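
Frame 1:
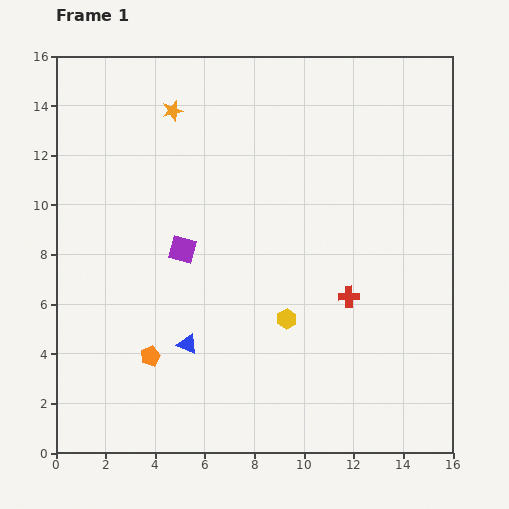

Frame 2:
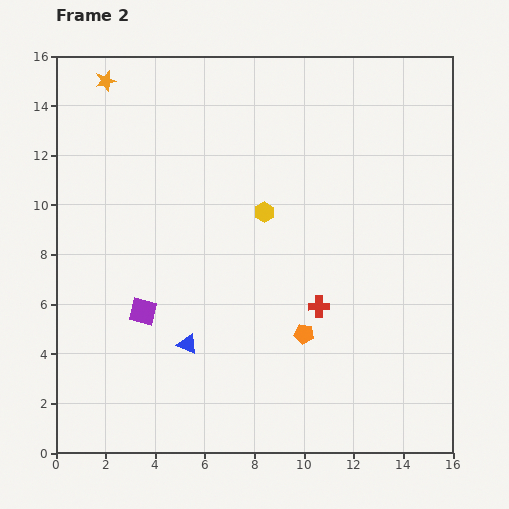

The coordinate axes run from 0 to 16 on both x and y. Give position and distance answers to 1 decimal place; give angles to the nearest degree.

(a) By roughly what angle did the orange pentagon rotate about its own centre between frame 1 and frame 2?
29° clockwise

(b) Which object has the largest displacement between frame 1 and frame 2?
the orange pentagon

(moved 6.3; next 4.4)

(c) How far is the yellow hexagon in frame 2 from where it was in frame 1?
4.4

The yellow hexagon moved from (9.3, 5.4) to (8.4, 9.7), a distance of √(0.9² + 4.3²) ≈ 4.4.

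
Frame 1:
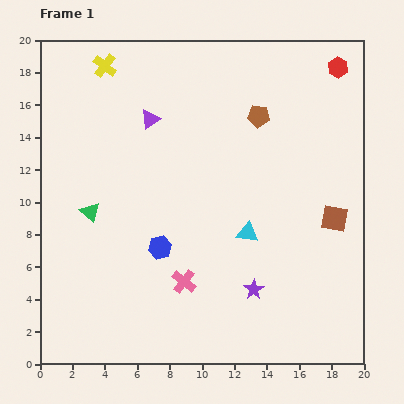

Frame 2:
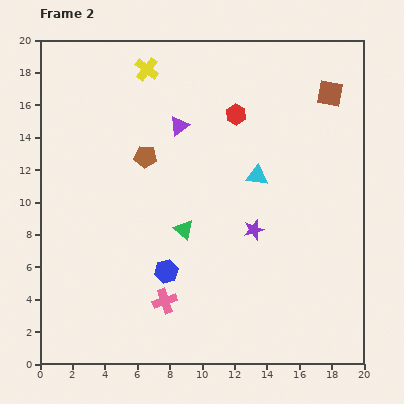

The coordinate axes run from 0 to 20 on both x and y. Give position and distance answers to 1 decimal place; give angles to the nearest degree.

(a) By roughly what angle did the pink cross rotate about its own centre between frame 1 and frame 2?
33° clockwise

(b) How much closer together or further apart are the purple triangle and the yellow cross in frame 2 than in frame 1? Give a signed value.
-0.3

Distance in frame 1: 4.3. Distance in frame 2: 4.0.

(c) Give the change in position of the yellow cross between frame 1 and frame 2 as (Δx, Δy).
(2.6, -0.2)

The yellow cross was at (4.0, 18.4) in frame 1 and (6.6, 18.2) in frame 2.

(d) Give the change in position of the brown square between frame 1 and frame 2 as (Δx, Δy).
(-0.3, 7.7)

The brown square was at (18.2, 9.0) in frame 1 and (17.9, 16.7) in frame 2.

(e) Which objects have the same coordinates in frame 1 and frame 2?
none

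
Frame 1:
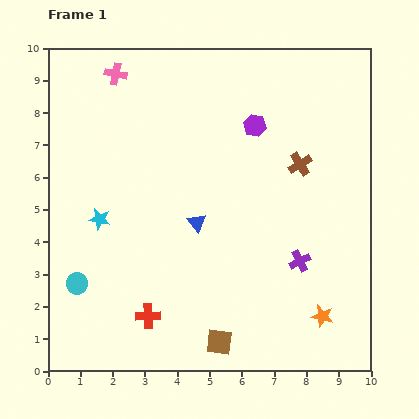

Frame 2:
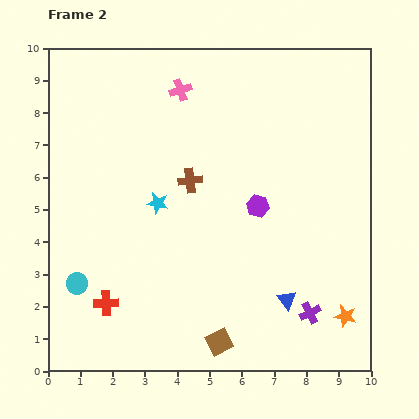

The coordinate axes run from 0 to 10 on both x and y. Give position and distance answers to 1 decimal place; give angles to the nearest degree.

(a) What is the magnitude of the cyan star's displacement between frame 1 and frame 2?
1.9

The cyan star moved from (1.6, 4.7) to (3.4, 5.2), a distance of √(1.8² + 0.5²) ≈ 1.9.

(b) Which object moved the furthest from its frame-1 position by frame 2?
the blue triangle

(moved 3.7; next 3.4)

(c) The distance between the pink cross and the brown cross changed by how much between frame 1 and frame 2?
-3.6

Distance in frame 1: 6.4. Distance in frame 2: 2.8.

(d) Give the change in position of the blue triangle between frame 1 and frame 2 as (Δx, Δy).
(2.8, -2.4)

The blue triangle was at (4.6, 4.6) in frame 1 and (7.4, 2.2) in frame 2.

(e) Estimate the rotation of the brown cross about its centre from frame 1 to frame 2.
24° clockwise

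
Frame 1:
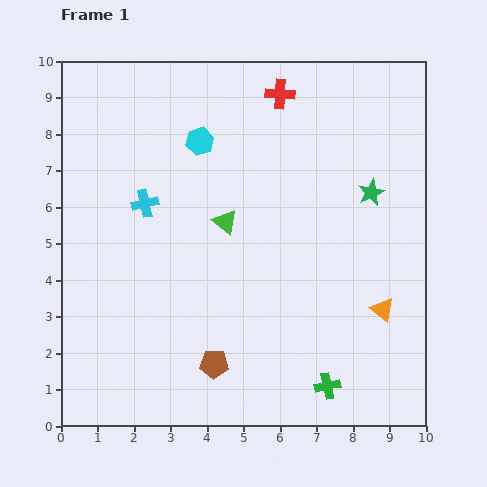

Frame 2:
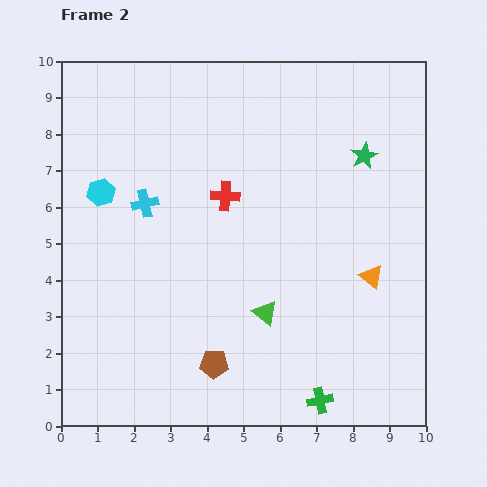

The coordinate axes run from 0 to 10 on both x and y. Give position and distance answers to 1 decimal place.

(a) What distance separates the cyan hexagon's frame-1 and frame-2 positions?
3.0

The cyan hexagon moved from (3.8, 7.8) to (1.1, 6.4), a distance of √(2.7² + 1.4²) ≈ 3.0.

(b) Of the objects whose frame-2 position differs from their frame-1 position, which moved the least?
the green cross

(moved 0.4)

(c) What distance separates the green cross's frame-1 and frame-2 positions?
0.4

The green cross moved from (7.3, 1.1) to (7.1, 0.7), a distance of √(0.2² + 0.4²) ≈ 0.4.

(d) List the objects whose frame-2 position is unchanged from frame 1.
the brown pentagon, the cyan cross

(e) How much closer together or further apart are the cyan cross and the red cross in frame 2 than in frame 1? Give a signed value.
-2.6

Distance in frame 1: 4.8. Distance in frame 2: 2.2.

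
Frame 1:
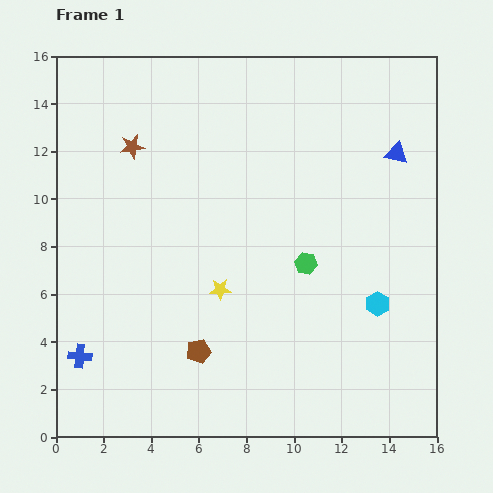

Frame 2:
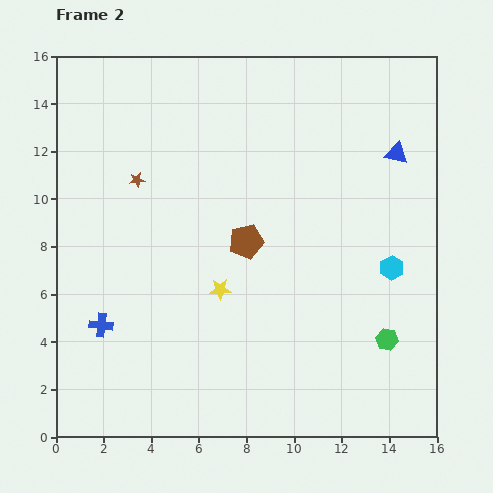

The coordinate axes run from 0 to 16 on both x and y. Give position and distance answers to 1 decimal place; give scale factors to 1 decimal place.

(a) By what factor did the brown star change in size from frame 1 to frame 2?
0.6×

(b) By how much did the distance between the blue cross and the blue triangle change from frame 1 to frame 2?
-1.5

Distance in frame 1: 15.8. Distance in frame 2: 14.3.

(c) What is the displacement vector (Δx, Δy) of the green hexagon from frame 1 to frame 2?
(3.4, -3.2)

The green hexagon was at (10.5, 7.3) in frame 1 and (13.9, 4.1) in frame 2.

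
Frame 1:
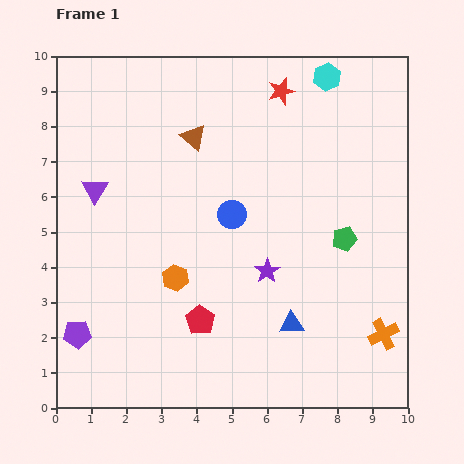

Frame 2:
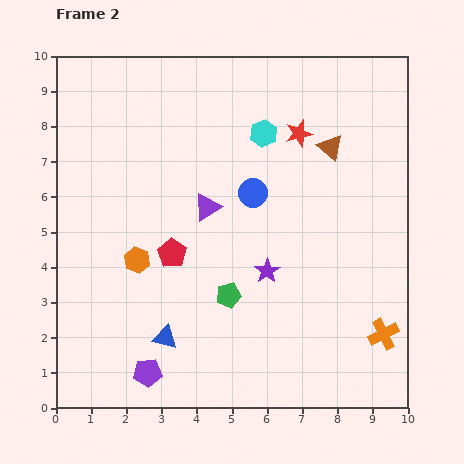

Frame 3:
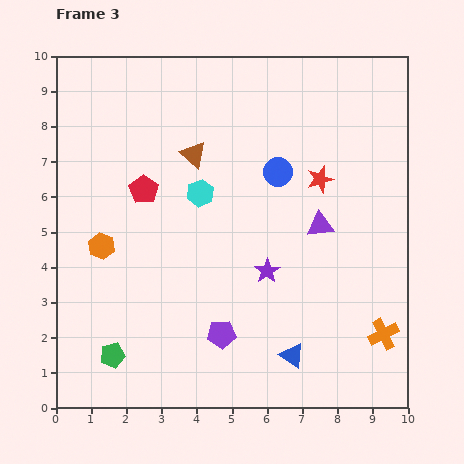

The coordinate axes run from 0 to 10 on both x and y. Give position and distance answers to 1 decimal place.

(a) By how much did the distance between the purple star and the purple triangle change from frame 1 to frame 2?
-2.9

Distance in frame 1: 5.4. Distance in frame 2: 2.5.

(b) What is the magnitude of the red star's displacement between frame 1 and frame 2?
1.3

The red star moved from (6.4, 9.0) to (6.9, 7.8), a distance of √(0.5² + 1.2²) ≈ 1.3.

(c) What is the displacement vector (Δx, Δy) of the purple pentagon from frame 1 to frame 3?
(4.1, 0.0)

The purple pentagon was at (0.6, 2.1) in frame 1 and (4.7, 2.1) in frame 3.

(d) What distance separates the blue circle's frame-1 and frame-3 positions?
1.8

The blue circle moved from (5.0, 5.5) to (6.3, 6.7), a distance of √(1.3² + 1.2²) ≈ 1.8.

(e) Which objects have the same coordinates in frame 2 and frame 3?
the purple star, the orange cross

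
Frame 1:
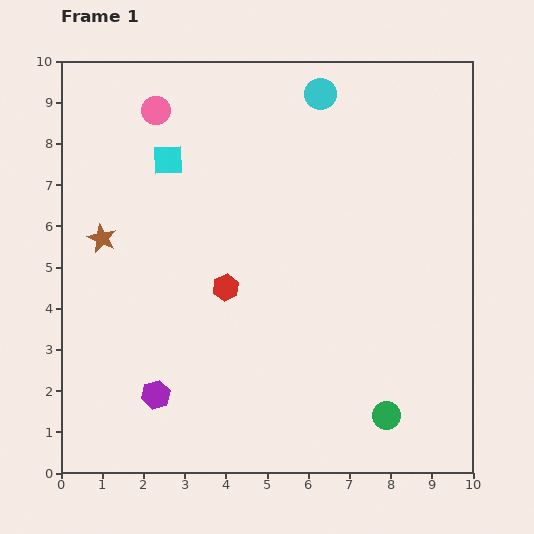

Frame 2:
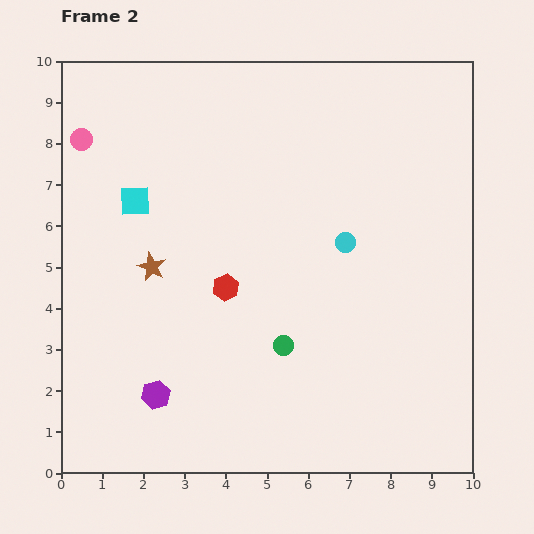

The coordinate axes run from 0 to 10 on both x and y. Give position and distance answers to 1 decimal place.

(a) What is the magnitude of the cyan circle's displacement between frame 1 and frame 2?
3.6

The cyan circle moved from (6.3, 9.2) to (6.9, 5.6), a distance of √(0.6² + 3.6²) ≈ 3.6.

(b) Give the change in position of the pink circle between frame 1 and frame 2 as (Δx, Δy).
(-1.8, -0.7)

The pink circle was at (2.3, 8.8) in frame 1 and (0.5, 8.1) in frame 2.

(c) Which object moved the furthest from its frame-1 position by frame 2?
the cyan circle

(moved 3.6; next 3.0)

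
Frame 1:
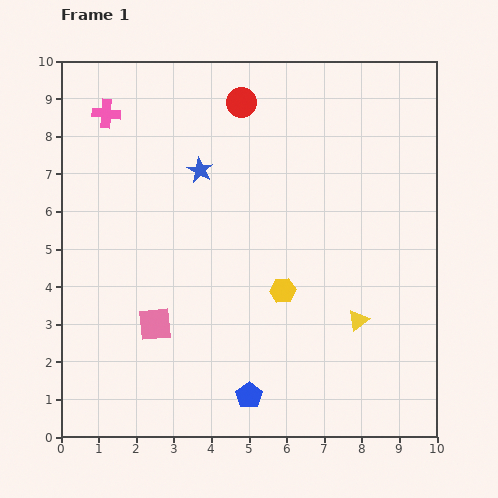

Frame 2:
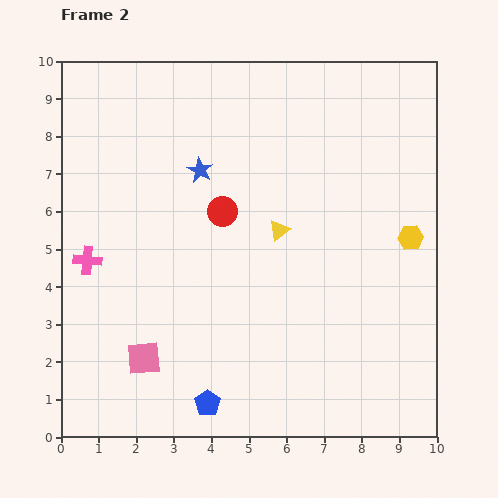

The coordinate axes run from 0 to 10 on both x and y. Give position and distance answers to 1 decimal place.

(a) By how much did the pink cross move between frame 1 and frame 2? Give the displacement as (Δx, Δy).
(-0.5, -3.9)

The pink cross was at (1.2, 8.6) in frame 1 and (0.7, 4.7) in frame 2.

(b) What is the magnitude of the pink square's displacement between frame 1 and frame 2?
0.9

The pink square moved from (2.5, 3.0) to (2.2, 2.1), a distance of √(0.3² + 0.9²) ≈ 0.9.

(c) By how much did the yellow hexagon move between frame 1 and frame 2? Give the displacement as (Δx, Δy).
(3.4, 1.4)

The yellow hexagon was at (5.9, 3.9) in frame 1 and (9.3, 5.3) in frame 2.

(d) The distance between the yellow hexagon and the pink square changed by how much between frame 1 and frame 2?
+4.3

Distance in frame 1: 3.5. Distance in frame 2: 7.8.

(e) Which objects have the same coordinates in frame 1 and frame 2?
the blue star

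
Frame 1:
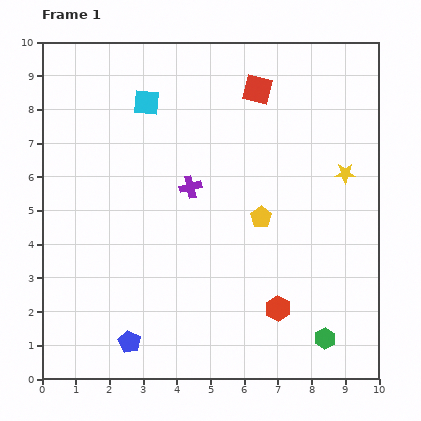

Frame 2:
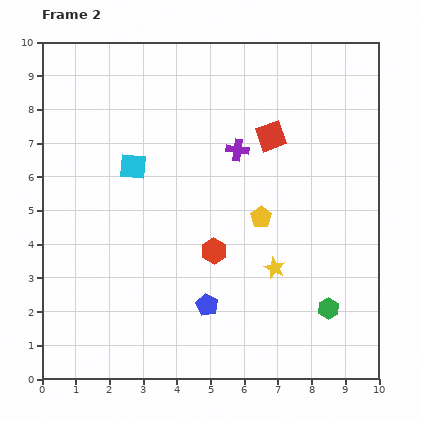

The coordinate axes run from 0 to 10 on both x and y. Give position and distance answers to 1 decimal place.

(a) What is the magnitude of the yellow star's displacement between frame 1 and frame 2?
3.5

The yellow star moved from (9.0, 6.1) to (6.9, 3.3), a distance of √(2.1² + 2.8²) ≈ 3.5.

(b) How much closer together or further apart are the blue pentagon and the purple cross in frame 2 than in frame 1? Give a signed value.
-0.2

Distance in frame 1: 4.9. Distance in frame 2: 4.7.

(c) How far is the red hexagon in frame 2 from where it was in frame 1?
2.5

The red hexagon moved from (7.0, 2.1) to (5.1, 3.8), a distance of √(1.9² + 1.7²) ≈ 2.5.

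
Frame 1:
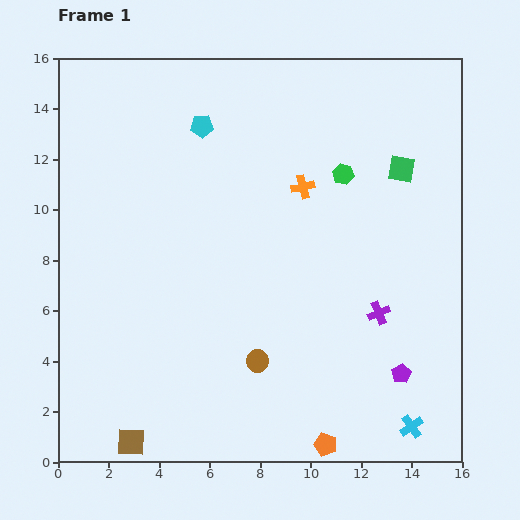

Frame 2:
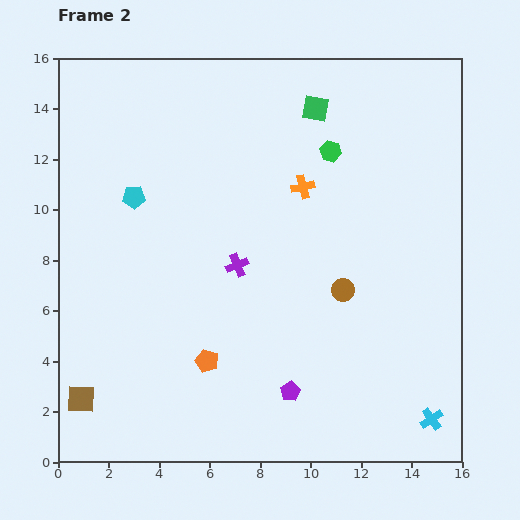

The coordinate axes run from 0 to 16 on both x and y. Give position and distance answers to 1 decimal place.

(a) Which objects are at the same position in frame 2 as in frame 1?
the orange cross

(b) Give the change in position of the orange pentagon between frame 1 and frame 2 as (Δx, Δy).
(-4.7, 3.3)

The orange pentagon was at (10.6, 0.7) in frame 1 and (5.9, 4.0) in frame 2.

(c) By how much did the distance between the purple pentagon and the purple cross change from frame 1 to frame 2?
+2.8

Distance in frame 1: 2.6. Distance in frame 2: 5.4.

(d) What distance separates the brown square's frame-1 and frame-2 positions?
2.6

The brown square moved from (2.9, 0.8) to (0.9, 2.5), a distance of √(2.0² + 1.7²) ≈ 2.6.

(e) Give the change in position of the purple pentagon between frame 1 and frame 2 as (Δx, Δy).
(-4.4, -0.7)

The purple pentagon was at (13.6, 3.5) in frame 1 and (9.2, 2.8) in frame 2.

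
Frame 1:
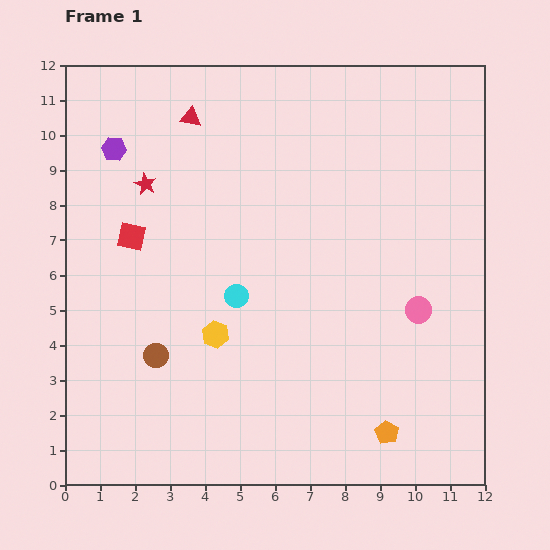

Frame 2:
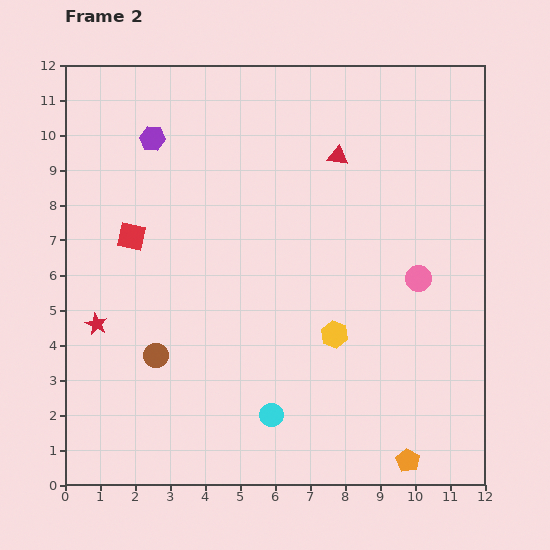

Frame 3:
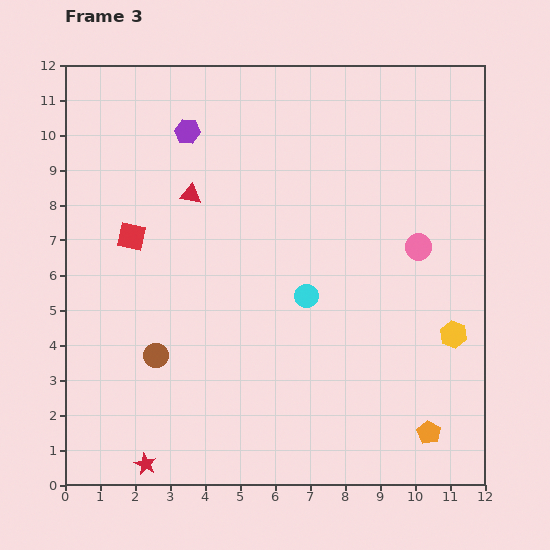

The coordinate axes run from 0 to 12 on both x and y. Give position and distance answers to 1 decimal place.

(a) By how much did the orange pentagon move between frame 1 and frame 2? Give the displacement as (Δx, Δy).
(0.6, -0.8)

The orange pentagon was at (9.2, 1.5) in frame 1 and (9.8, 0.7) in frame 2.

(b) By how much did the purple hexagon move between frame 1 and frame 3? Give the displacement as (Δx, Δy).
(2.1, 0.5)

The purple hexagon was at (1.4, 9.6) in frame 1 and (3.5, 10.1) in frame 3.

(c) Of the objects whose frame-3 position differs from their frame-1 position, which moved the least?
the orange pentagon

(moved 1.2)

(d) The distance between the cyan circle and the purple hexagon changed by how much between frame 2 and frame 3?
-2.8

Distance in frame 2: 8.6. Distance in frame 3: 5.8.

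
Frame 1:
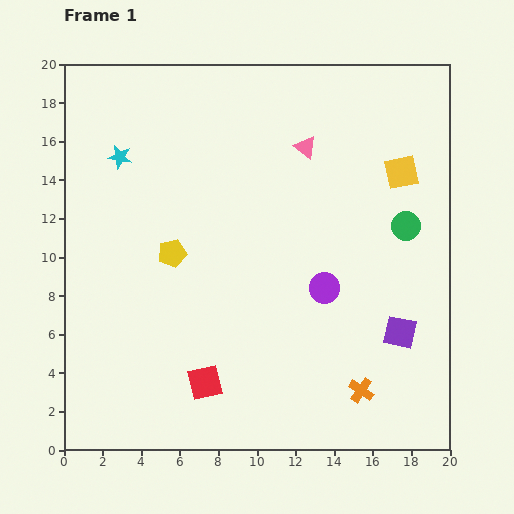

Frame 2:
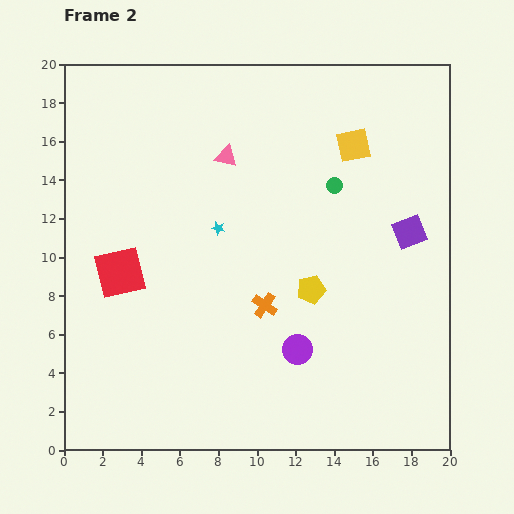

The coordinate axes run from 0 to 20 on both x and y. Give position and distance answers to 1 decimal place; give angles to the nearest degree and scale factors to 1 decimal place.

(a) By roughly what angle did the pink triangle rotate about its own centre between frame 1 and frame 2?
23° counter-clockwise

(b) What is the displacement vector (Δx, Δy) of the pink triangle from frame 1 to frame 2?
(-4.1, -0.5)

The pink triangle was at (12.5, 15.7) in frame 1 and (8.4, 15.2) in frame 2.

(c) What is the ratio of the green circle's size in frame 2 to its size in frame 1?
0.6×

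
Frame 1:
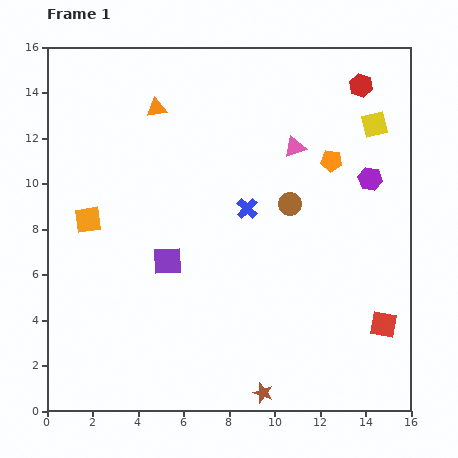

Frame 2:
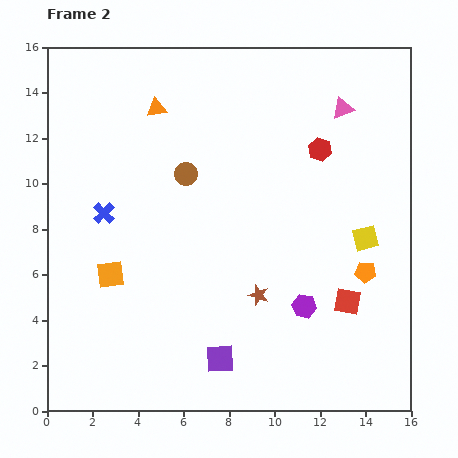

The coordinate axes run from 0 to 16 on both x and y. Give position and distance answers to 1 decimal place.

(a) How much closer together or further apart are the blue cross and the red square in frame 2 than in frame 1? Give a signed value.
+3.5

Distance in frame 1: 7.9. Distance in frame 2: 11.4.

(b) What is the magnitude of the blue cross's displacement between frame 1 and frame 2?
6.3

The blue cross moved from (8.8, 8.9) to (2.5, 8.7), a distance of √(6.3² + 0.2²) ≈ 6.3.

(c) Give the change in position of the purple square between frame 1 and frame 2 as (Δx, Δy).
(2.3, -4.3)

The purple square was at (5.3, 6.6) in frame 1 and (7.6, 2.3) in frame 2.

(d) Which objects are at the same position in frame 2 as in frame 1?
the orange triangle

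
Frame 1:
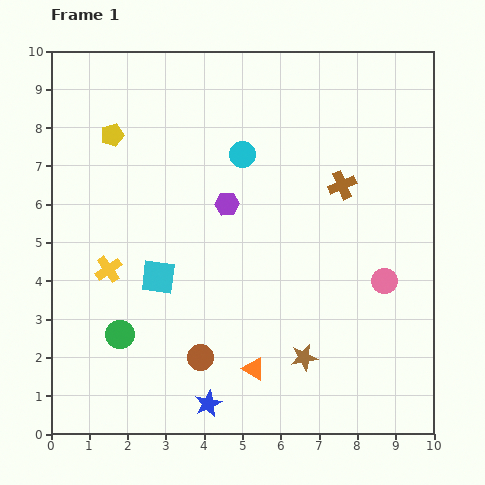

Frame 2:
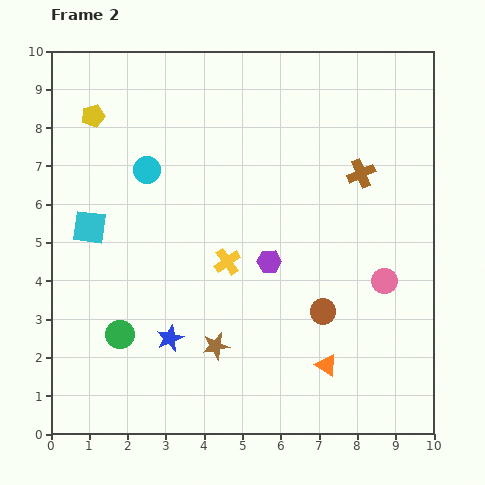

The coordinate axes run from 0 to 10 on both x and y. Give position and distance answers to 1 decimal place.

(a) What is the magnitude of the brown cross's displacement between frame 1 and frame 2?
0.6

The brown cross moved from (7.6, 6.5) to (8.1, 6.8), a distance of √(0.5² + 0.3²) ≈ 0.6.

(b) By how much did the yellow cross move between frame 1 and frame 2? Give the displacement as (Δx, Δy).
(3.1, 0.2)

The yellow cross was at (1.5, 4.3) in frame 1 and (4.6, 4.5) in frame 2.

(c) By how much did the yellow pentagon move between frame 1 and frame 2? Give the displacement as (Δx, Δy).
(-0.5, 0.5)

The yellow pentagon was at (1.6, 7.8) in frame 1 and (1.1, 8.3) in frame 2.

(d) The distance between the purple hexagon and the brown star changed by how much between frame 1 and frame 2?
-1.9

Distance in frame 1: 4.5. Distance in frame 2: 2.6.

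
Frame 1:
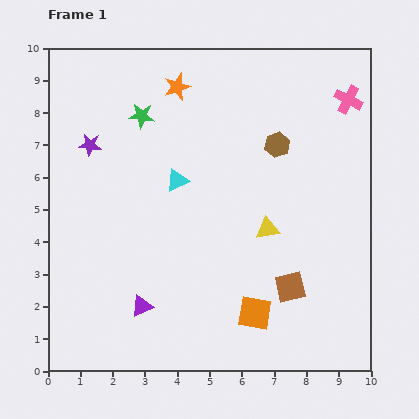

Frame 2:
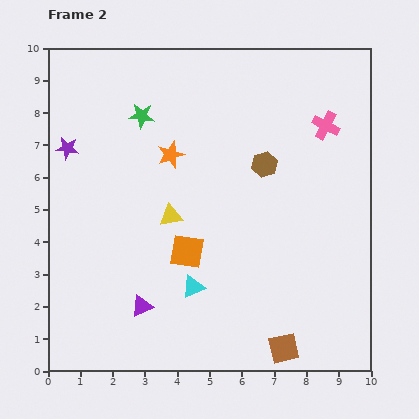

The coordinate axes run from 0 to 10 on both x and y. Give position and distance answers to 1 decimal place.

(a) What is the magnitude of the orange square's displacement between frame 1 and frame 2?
2.8

The orange square moved from (6.4, 1.8) to (4.3, 3.7), a distance of √(2.1² + 1.9²) ≈ 2.8.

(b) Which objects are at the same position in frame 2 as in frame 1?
the green star, the purple triangle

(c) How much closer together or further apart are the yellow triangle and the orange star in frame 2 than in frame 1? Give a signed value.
-3.3

Distance in frame 1: 5.2. Distance in frame 2: 1.9.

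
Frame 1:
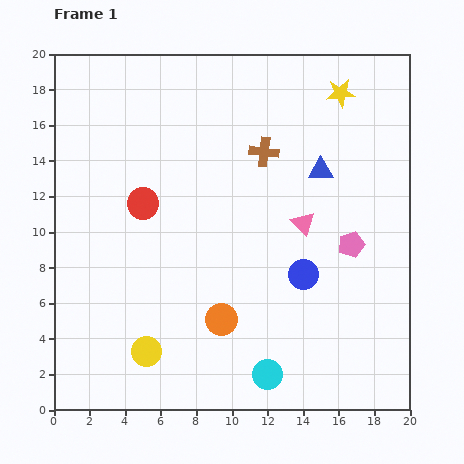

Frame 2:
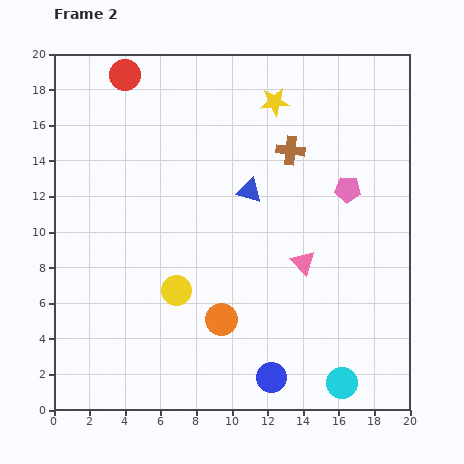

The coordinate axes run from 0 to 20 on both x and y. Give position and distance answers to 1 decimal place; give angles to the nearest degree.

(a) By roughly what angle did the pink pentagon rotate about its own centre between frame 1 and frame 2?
22° clockwise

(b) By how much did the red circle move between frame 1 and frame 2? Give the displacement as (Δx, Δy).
(-1.0, 7.2)

The red circle was at (5.0, 11.6) in frame 1 and (4.0, 18.8) in frame 2.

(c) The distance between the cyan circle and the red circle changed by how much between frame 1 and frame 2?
+9.3

Distance in frame 1: 11.9. Distance in frame 2: 21.2.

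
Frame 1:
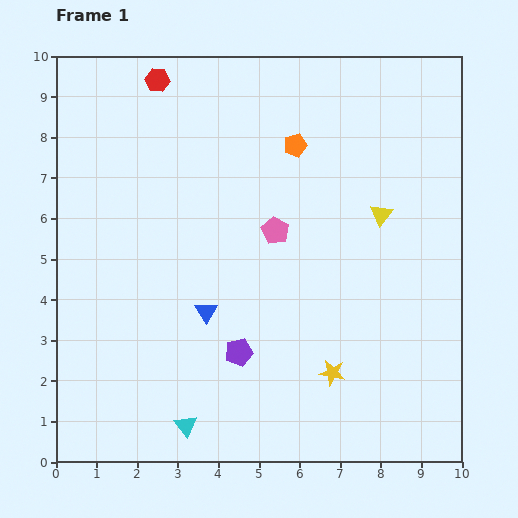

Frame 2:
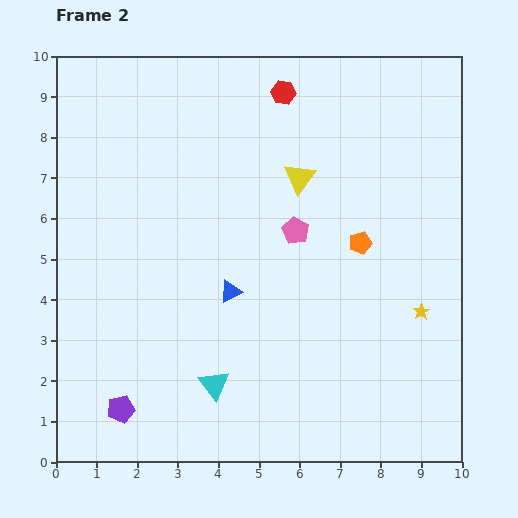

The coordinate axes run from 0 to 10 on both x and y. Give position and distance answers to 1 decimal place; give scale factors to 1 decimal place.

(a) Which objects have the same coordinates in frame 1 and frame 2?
none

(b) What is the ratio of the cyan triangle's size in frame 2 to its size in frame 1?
1.4×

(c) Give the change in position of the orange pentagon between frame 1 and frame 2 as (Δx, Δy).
(1.6, -2.4)

The orange pentagon was at (5.9, 7.8) in frame 1 and (7.5, 5.4) in frame 2.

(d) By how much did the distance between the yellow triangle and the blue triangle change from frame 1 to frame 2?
-1.6

Distance in frame 1: 4.9. Distance in frame 2: 3.3.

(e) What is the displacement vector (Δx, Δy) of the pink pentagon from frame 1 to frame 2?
(0.5, 0.0)

The pink pentagon was at (5.4, 5.7) in frame 1 and (5.9, 5.7) in frame 2.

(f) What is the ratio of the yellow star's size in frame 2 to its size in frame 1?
0.6×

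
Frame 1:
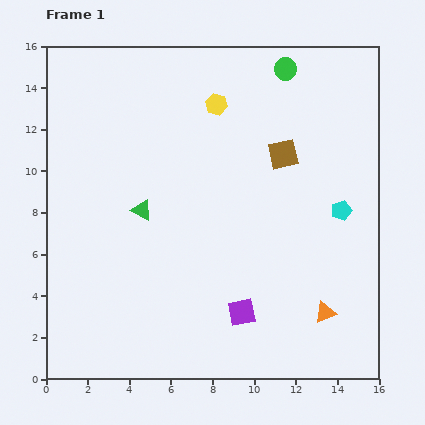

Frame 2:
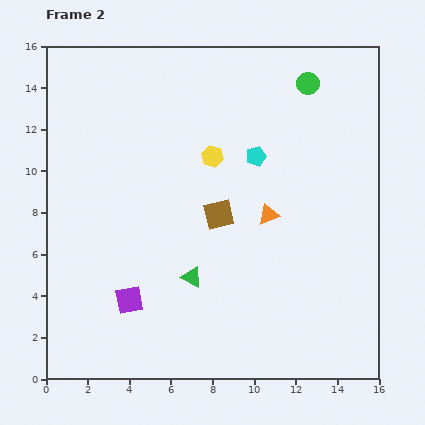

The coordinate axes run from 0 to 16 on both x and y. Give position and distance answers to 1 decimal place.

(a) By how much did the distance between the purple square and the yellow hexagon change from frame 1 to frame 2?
-2.1

Distance in frame 1: 10.1. Distance in frame 2: 8.0.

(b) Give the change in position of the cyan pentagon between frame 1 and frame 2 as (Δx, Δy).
(-4.1, 2.6)

The cyan pentagon was at (14.2, 8.1) in frame 1 and (10.1, 10.7) in frame 2.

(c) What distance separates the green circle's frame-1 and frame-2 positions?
1.3

The green circle moved from (11.5, 14.9) to (12.6, 14.2), a distance of √(1.1² + 0.7²) ≈ 1.3.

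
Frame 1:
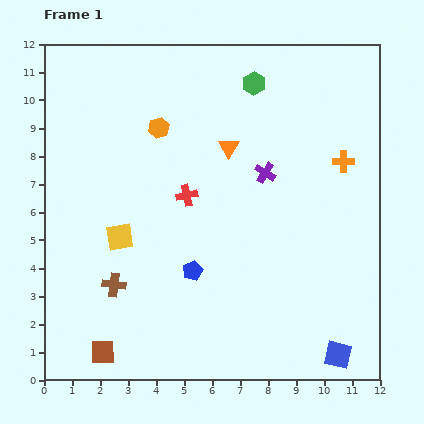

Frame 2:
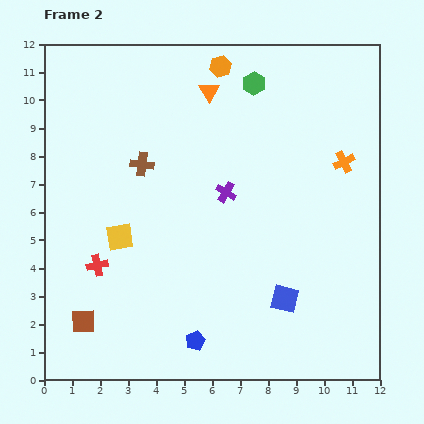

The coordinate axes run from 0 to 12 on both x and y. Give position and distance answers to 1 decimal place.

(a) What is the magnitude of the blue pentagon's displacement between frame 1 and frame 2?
2.5

The blue pentagon moved from (5.3, 3.9) to (5.4, 1.4), a distance of √(0.1² + 2.5²) ≈ 2.5.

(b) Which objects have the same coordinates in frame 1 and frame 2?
the yellow square, the orange cross, the green hexagon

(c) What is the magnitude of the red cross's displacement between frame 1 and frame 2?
4.1

The red cross moved from (5.1, 6.6) to (1.9, 4.1), a distance of √(3.2² + 2.5²) ≈ 4.1.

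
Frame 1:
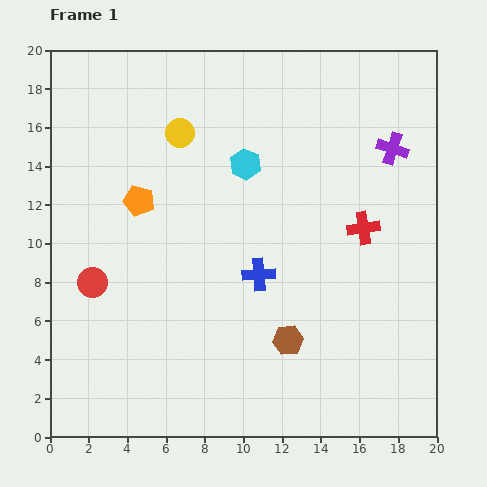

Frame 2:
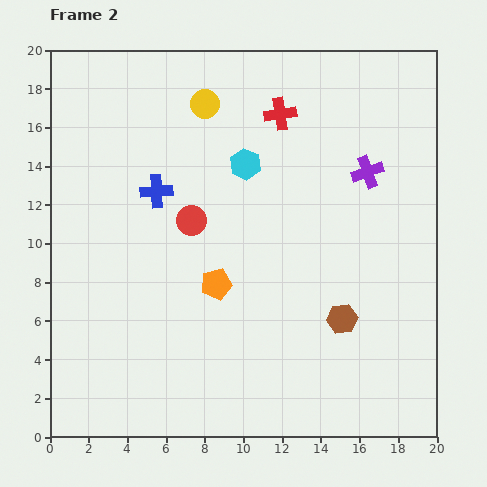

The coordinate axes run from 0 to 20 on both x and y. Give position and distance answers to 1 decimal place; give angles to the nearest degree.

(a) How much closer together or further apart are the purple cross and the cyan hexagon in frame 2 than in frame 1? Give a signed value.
-1.3

Distance in frame 1: 7.6. Distance in frame 2: 6.3.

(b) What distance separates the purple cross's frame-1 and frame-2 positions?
1.8

The purple cross moved from (17.7, 14.9) to (16.4, 13.7), a distance of √(1.3² + 1.2²) ≈ 1.8.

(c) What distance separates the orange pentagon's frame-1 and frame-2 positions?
5.9

The orange pentagon moved from (4.6, 12.2) to (8.6, 7.9), a distance of √(4.0² + 4.3²) ≈ 5.9.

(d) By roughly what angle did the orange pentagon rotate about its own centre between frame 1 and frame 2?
28° counter-clockwise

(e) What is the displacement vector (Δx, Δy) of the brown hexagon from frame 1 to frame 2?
(2.8, 1.1)

The brown hexagon was at (12.3, 5.0) in frame 1 and (15.1, 6.1) in frame 2.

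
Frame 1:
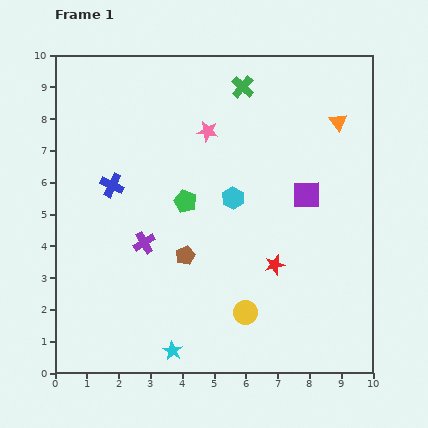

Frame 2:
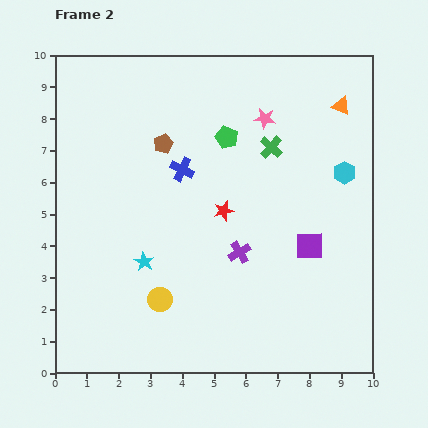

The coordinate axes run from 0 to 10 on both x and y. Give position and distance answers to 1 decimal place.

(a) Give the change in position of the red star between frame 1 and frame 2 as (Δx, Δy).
(-1.6, 1.7)

The red star was at (6.9, 3.4) in frame 1 and (5.3, 5.1) in frame 2.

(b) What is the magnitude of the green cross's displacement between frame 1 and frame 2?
2.1

The green cross moved from (5.9, 9.0) to (6.8, 7.1), a distance of √(0.9² + 1.9²) ≈ 2.1.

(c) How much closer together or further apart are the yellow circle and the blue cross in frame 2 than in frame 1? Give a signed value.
-1.6

Distance in frame 1: 5.8. Distance in frame 2: 4.2.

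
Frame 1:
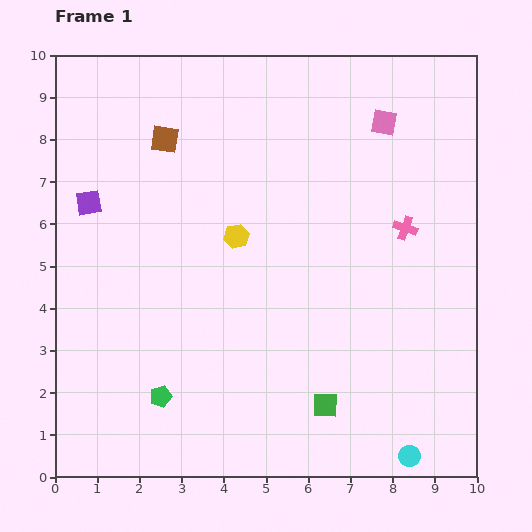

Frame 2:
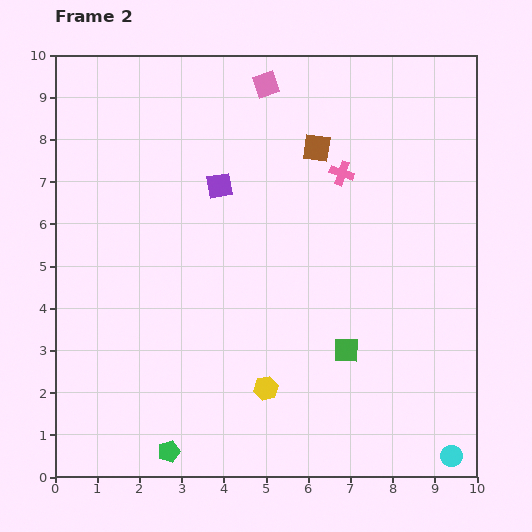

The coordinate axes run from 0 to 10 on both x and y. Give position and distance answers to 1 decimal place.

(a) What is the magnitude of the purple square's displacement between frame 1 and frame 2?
3.1

The purple square moved from (0.8, 6.5) to (3.9, 6.9), a distance of √(3.1² + 0.4²) ≈ 3.1.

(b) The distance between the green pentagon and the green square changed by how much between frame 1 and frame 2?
+0.9

Distance in frame 1: 3.9. Distance in frame 2: 4.8.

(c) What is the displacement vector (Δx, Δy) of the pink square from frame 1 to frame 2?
(-2.8, 0.9)

The pink square was at (7.8, 8.4) in frame 1 and (5.0, 9.3) in frame 2.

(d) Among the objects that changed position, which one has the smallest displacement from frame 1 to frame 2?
the cyan circle

(moved 1.0)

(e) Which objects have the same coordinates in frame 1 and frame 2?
none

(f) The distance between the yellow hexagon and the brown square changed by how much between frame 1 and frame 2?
+2.9

Distance in frame 1: 2.9. Distance in frame 2: 5.8.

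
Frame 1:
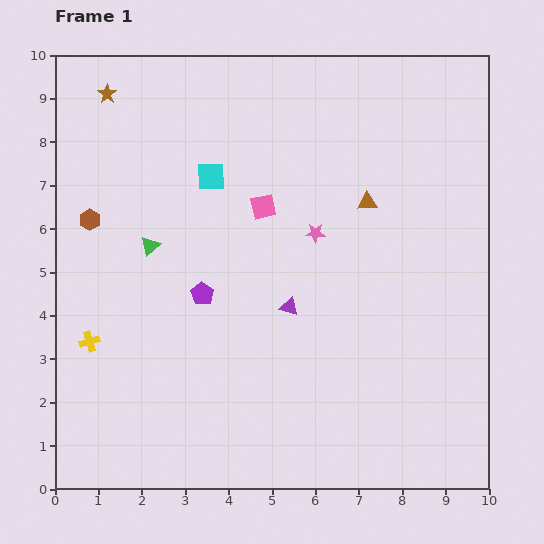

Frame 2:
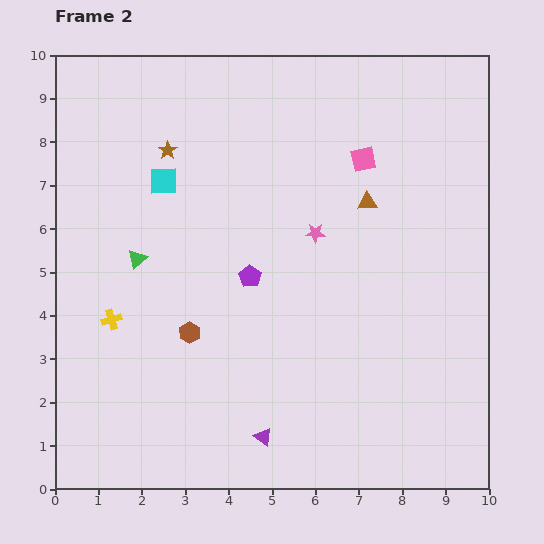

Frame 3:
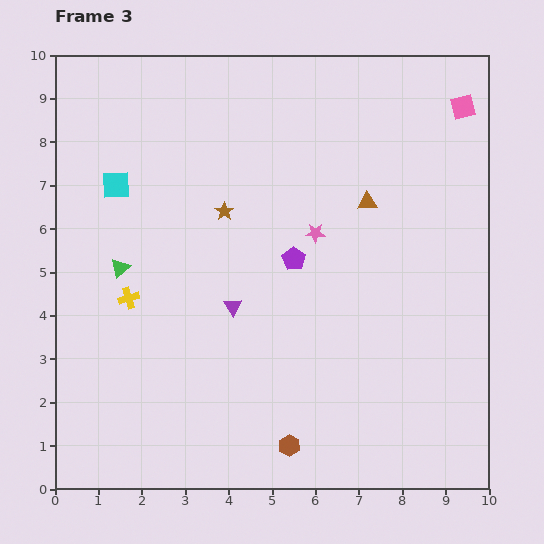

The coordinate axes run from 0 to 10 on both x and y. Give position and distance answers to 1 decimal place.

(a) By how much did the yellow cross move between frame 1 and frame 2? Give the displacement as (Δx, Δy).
(0.5, 0.5)

The yellow cross was at (0.8, 3.4) in frame 1 and (1.3, 3.9) in frame 2.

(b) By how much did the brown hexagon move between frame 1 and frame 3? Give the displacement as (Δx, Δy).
(4.6, -5.2)

The brown hexagon was at (0.8, 6.2) in frame 1 and (5.4, 1.0) in frame 3.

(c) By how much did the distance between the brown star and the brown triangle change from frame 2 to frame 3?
-1.5

Distance in frame 2: 4.8. Distance in frame 3: 3.3.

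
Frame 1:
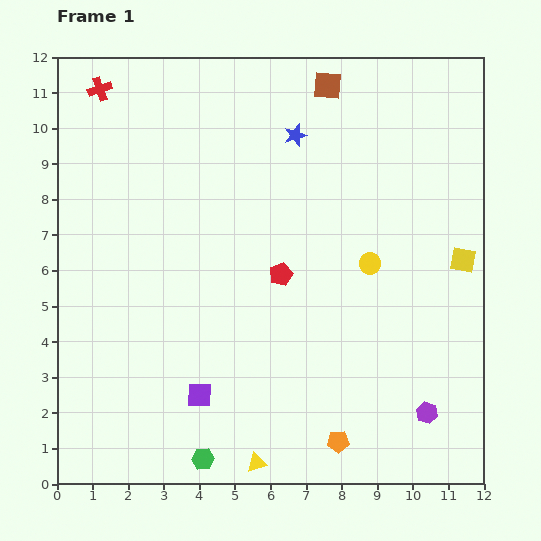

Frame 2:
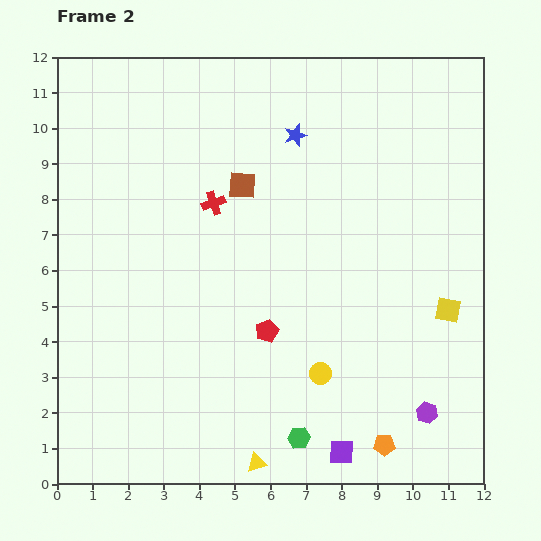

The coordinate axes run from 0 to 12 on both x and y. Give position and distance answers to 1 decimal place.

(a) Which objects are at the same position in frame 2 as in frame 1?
the yellow triangle, the purple hexagon, the blue star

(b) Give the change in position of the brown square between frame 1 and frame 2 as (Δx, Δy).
(-2.4, -2.8)

The brown square was at (7.6, 11.2) in frame 1 and (5.2, 8.4) in frame 2.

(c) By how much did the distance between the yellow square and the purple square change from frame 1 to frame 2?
-3.3

Distance in frame 1: 8.3. Distance in frame 2: 5.0.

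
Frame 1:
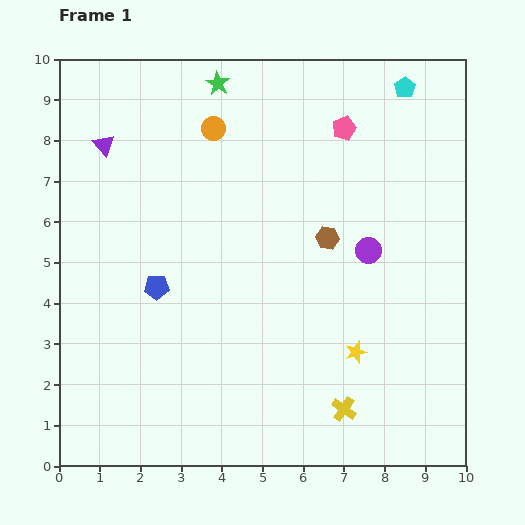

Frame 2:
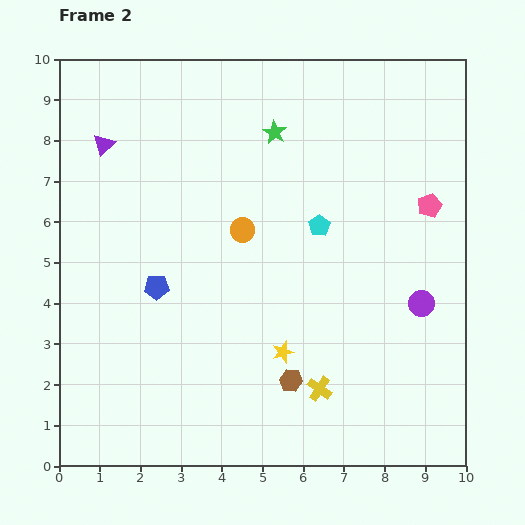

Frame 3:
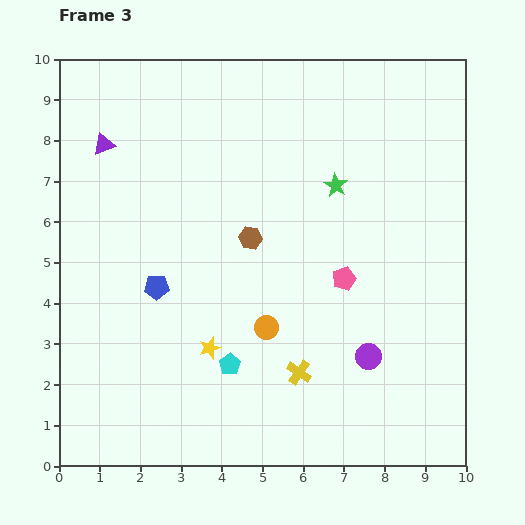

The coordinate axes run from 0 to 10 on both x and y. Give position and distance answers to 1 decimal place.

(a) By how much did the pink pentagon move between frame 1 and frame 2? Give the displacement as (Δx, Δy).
(2.1, -1.9)

The pink pentagon was at (7.0, 8.3) in frame 1 and (9.1, 6.4) in frame 2.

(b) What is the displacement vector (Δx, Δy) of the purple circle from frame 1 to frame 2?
(1.3, -1.3)

The purple circle was at (7.6, 5.3) in frame 1 and (8.9, 4.0) in frame 2.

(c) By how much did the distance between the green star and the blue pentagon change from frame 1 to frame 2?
-0.4

Distance in frame 1: 5.2. Distance in frame 2: 4.8.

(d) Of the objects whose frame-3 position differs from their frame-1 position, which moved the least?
the yellow cross

(moved 1.4)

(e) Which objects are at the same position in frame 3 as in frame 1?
the purple triangle, the blue pentagon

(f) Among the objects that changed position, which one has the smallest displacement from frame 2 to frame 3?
the yellow cross

(moved 0.6)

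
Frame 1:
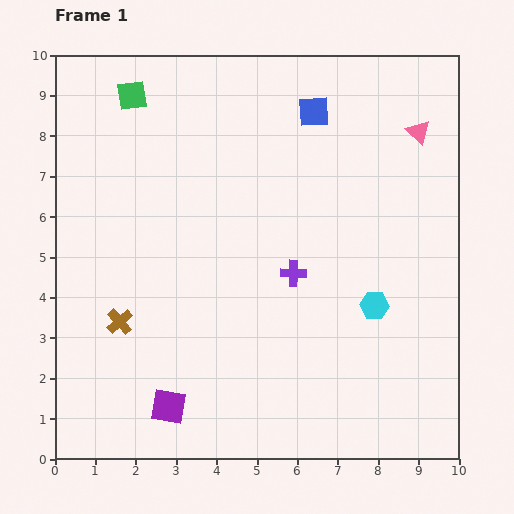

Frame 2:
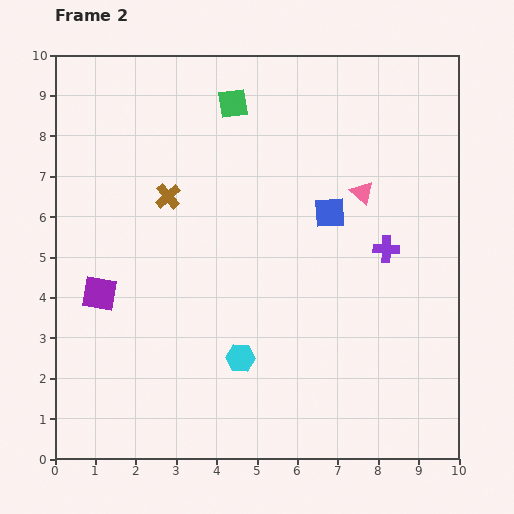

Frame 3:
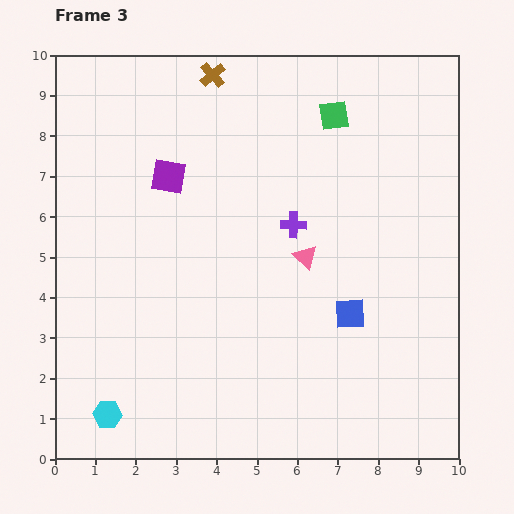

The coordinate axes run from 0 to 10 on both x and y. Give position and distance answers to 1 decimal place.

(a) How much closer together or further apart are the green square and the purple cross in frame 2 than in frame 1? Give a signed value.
-0.7

Distance in frame 1: 5.9. Distance in frame 2: 5.2.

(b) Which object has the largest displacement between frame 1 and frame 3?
the cyan hexagon

(moved 7.1; next 6.5)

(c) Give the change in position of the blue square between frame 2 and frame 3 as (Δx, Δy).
(0.5, -2.5)

The blue square was at (6.8, 6.1) in frame 2 and (7.3, 3.6) in frame 3.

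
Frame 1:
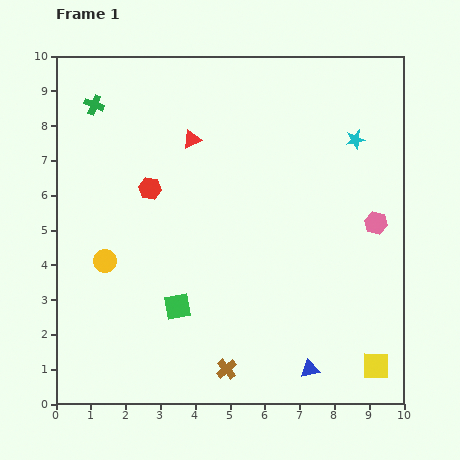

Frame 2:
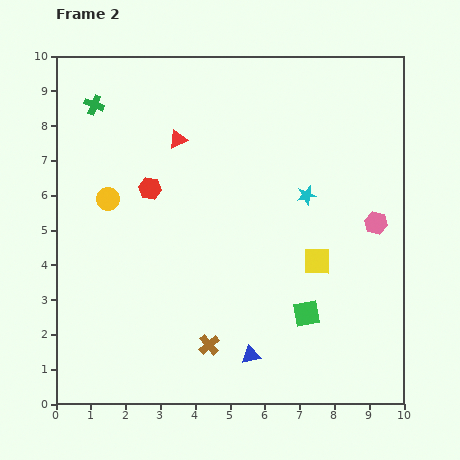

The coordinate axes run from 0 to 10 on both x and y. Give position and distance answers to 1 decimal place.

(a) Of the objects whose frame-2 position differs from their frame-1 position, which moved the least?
the red triangle

(moved 0.4)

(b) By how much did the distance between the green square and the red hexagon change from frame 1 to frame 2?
+2.3

Distance in frame 1: 3.5. Distance in frame 2: 5.8.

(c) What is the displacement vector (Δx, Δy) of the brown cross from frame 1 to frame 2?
(-0.5, 0.7)

The brown cross was at (4.9, 1.0) in frame 1 and (4.4, 1.7) in frame 2.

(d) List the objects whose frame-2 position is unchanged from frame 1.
the red hexagon, the pink hexagon, the green cross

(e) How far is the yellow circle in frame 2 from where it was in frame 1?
1.8

The yellow circle moved from (1.4, 4.1) to (1.5, 5.9), a distance of √(0.1² + 1.8²) ≈ 1.8.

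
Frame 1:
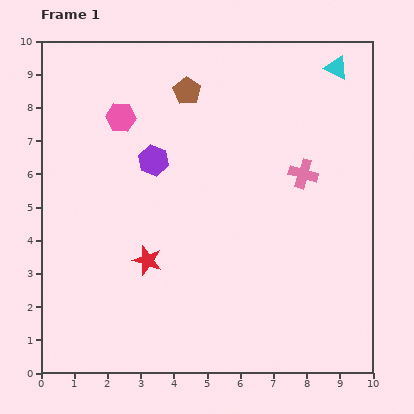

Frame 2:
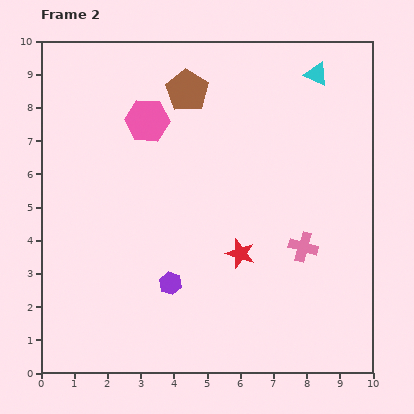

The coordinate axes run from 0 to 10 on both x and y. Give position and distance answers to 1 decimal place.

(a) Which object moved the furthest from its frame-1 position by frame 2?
the purple hexagon

(moved 3.7; next 2.8)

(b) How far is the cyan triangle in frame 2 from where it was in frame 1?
0.6

The cyan triangle moved from (8.9, 9.2) to (8.3, 9.0), a distance of √(0.6² + 0.2²) ≈ 0.6.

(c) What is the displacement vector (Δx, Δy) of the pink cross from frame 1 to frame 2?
(0.0, -2.2)

The pink cross was at (7.9, 6.0) in frame 1 and (7.9, 3.8) in frame 2.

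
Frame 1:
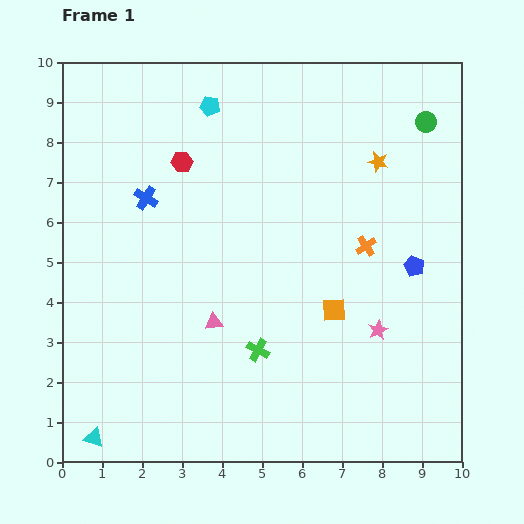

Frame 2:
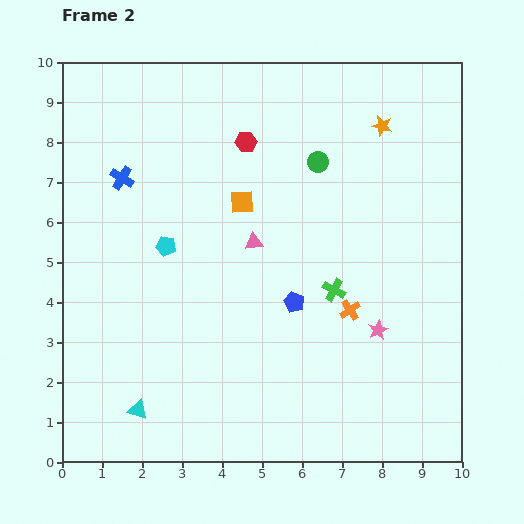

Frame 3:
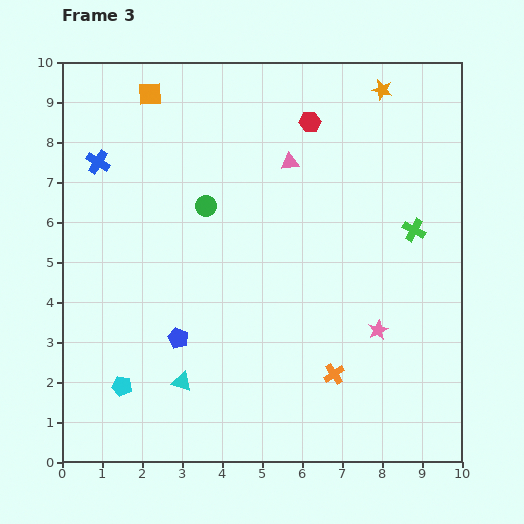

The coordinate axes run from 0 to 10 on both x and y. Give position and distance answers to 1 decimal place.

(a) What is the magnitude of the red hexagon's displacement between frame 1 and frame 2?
1.7

The red hexagon moved from (3.0, 7.5) to (4.6, 8.0), a distance of √(1.6² + 0.5²) ≈ 1.7.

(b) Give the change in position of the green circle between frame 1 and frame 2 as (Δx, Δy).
(-2.7, -1.0)

The green circle was at (9.1, 8.5) in frame 1 and (6.4, 7.5) in frame 2.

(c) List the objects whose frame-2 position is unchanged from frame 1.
the pink star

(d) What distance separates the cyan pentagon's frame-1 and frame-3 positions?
7.3

The cyan pentagon moved from (3.7, 8.9) to (1.5, 1.9), a distance of √(2.2² + 7.0²) ≈ 7.3.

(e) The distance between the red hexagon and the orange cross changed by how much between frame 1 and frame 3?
+1.2

Distance in frame 1: 5.1. Distance in frame 3: 6.3.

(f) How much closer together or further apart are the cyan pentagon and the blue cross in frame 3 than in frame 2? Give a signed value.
+3.6

Distance in frame 2: 2.0. Distance in frame 3: 5.6.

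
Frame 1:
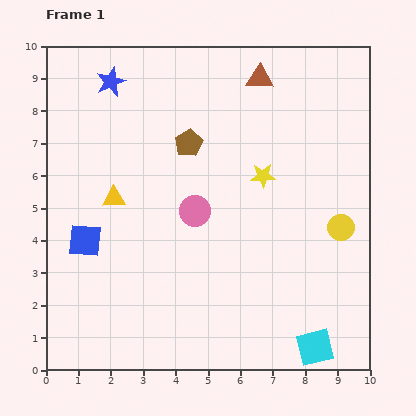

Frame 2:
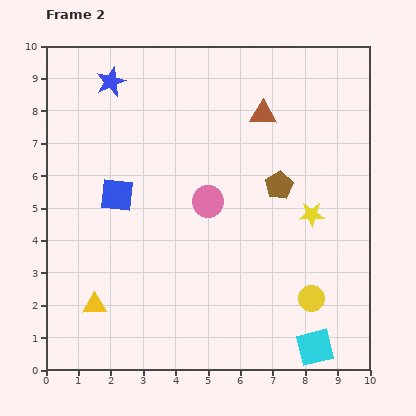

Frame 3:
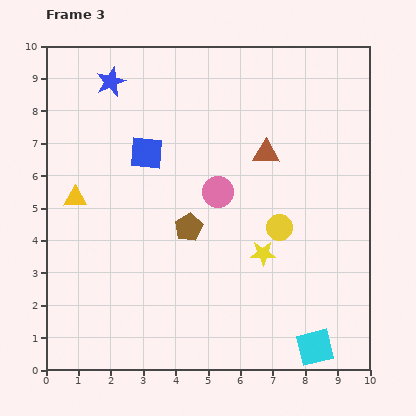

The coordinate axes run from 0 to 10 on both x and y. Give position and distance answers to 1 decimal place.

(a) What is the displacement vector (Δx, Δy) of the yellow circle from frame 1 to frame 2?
(-0.9, -2.2)

The yellow circle was at (9.1, 4.4) in frame 1 and (8.2, 2.2) in frame 2.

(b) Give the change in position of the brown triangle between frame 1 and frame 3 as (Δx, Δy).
(0.2, -2.3)

The brown triangle was at (6.6, 9.0) in frame 1 and (6.8, 6.7) in frame 3.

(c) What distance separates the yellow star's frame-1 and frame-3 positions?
2.4

The yellow star moved from (6.7, 6.0) to (6.7, 3.6), a distance of √(0.0² + 2.4²) ≈ 2.4.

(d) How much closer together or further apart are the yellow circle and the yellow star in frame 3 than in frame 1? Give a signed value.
-2.0

Distance in frame 1: 2.9. Distance in frame 3: 0.9.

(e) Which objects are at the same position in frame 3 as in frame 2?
the blue star, the cyan square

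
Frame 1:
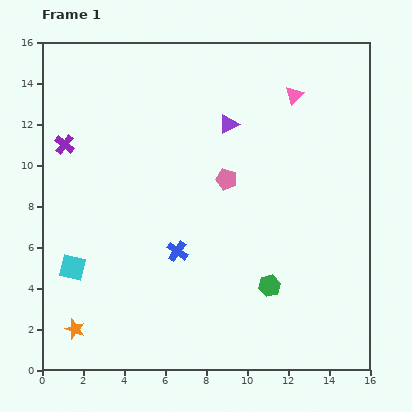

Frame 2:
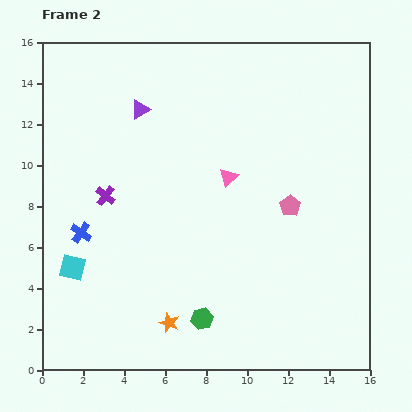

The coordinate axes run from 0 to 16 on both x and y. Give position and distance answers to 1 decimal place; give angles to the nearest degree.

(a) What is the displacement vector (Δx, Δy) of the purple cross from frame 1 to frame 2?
(2.0, -2.5)

The purple cross was at (1.1, 11.0) in frame 1 and (3.1, 8.5) in frame 2.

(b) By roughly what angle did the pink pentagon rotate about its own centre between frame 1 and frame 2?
22° clockwise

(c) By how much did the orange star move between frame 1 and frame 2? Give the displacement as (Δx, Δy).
(4.6, 0.3)

The orange star was at (1.6, 2.0) in frame 1 and (6.2, 2.3) in frame 2.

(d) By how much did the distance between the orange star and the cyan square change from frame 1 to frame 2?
+2.4

Distance in frame 1: 3.0. Distance in frame 2: 5.4.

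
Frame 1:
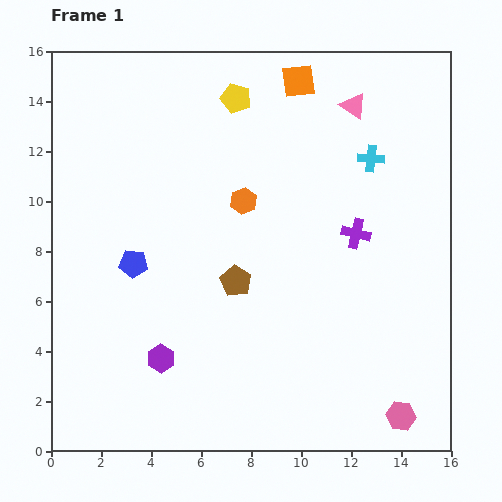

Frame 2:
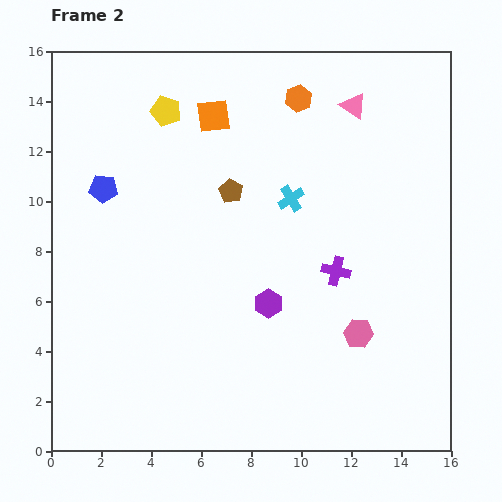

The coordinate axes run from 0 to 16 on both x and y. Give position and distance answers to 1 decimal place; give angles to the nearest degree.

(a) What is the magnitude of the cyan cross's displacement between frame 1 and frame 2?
3.6

The cyan cross moved from (12.8, 11.7) to (9.6, 10.1), a distance of √(3.2² + 1.6²) ≈ 3.6.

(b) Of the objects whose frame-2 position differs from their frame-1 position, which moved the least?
the purple cross

(moved 1.7)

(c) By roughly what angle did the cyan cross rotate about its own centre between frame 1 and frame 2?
38° counter-clockwise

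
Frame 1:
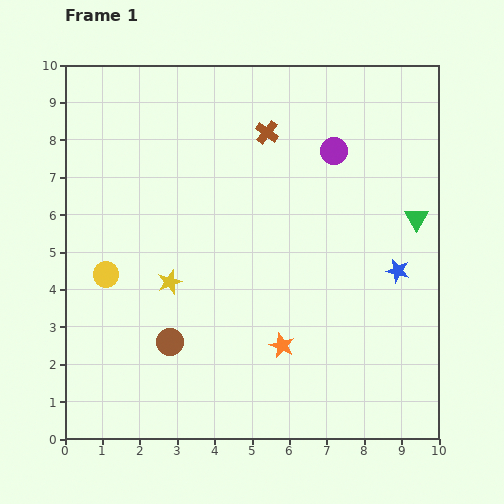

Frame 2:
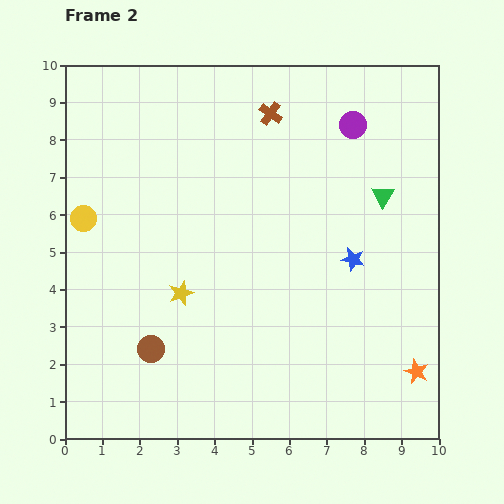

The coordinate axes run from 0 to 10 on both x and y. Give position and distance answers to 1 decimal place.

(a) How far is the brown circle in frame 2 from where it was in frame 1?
0.5

The brown circle moved from (2.8, 2.6) to (2.3, 2.4), a distance of √(0.5² + 0.2²) ≈ 0.5.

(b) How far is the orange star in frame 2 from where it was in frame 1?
3.7

The orange star moved from (5.8, 2.5) to (9.4, 1.8), a distance of √(3.6² + 0.7²) ≈ 3.7.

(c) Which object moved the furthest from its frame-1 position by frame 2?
the orange star

(moved 3.7; next 1.6)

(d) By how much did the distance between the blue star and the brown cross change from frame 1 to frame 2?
-0.6

Distance in frame 1: 5.1. Distance in frame 2: 4.5.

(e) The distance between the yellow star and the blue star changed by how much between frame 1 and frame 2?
-1.4

Distance in frame 1: 6.1. Distance in frame 2: 4.7.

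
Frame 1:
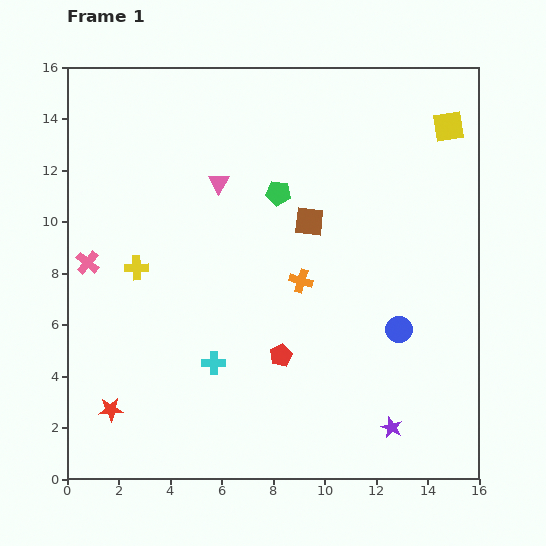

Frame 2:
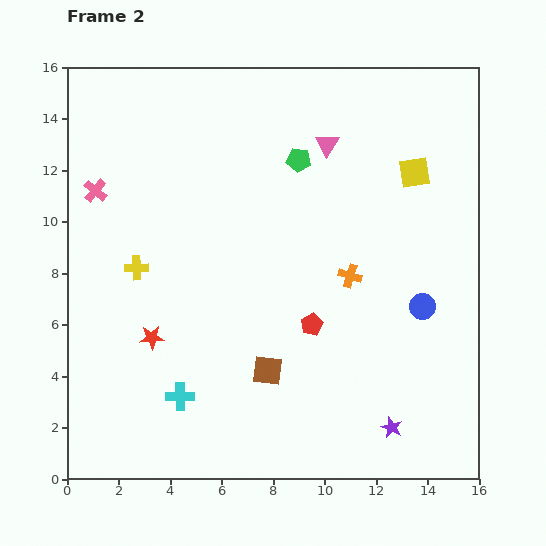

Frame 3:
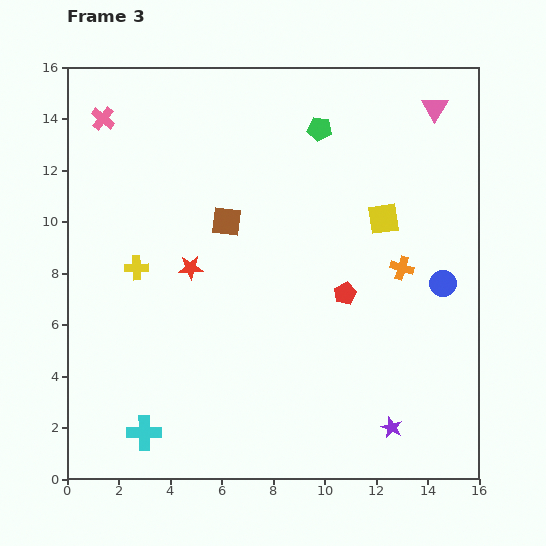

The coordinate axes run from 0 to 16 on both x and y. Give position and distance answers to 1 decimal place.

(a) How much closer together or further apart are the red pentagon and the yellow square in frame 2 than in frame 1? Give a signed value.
-3.9

Distance in frame 1: 11.0. Distance in frame 2: 7.1.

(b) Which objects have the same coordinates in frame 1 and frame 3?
the purple star, the yellow cross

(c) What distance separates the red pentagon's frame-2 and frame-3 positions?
1.8

The red pentagon moved from (9.5, 6.0) to (10.8, 7.2), a distance of √(1.3² + 1.2²) ≈ 1.8.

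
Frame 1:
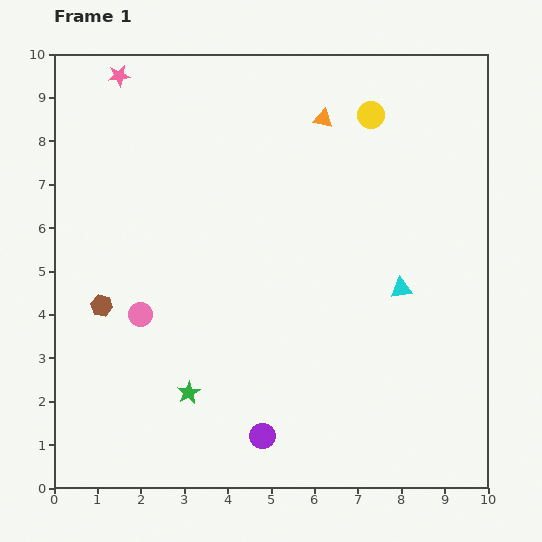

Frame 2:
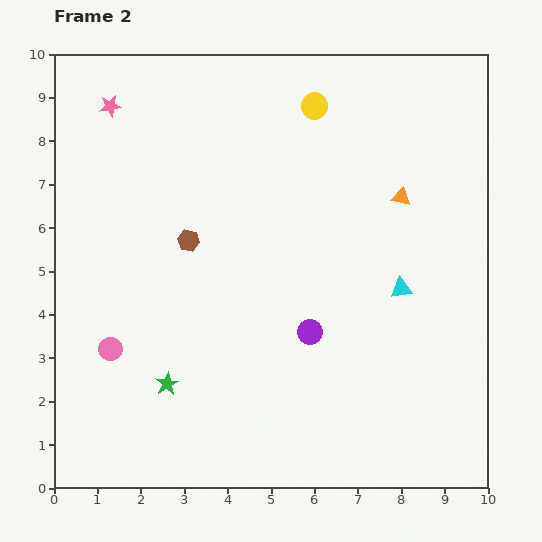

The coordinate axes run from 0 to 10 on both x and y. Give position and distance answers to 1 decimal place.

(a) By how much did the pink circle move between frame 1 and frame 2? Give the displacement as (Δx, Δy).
(-0.7, -0.8)

The pink circle was at (2.0, 4.0) in frame 1 and (1.3, 3.2) in frame 2.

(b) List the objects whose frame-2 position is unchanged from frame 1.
the cyan triangle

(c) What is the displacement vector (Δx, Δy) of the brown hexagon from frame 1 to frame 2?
(2.0, 1.5)

The brown hexagon was at (1.1, 4.2) in frame 1 and (3.1, 5.7) in frame 2.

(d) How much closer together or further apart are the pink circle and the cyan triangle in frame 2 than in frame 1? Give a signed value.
+0.8

Distance in frame 1: 6.0. Distance in frame 2: 6.8.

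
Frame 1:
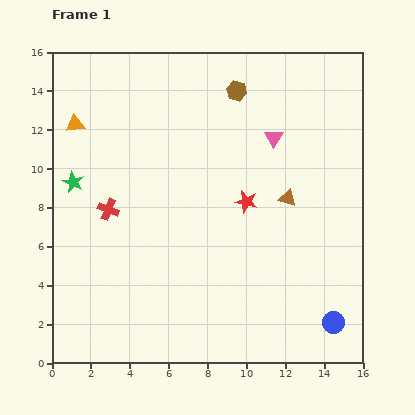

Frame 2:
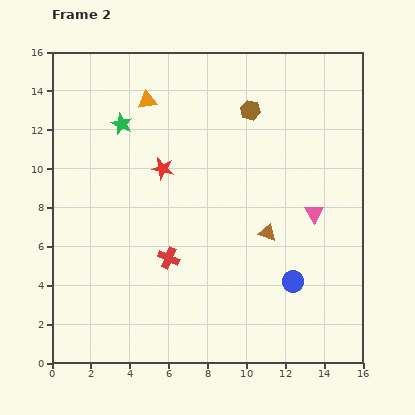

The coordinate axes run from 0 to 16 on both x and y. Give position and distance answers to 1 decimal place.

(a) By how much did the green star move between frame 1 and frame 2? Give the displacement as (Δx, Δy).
(2.5, 3.0)

The green star was at (1.1, 9.3) in frame 1 and (3.6, 12.3) in frame 2.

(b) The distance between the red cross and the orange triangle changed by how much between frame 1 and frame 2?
+3.5

Distance in frame 1: 4.7. Distance in frame 2: 8.2.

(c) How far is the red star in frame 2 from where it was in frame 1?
4.6

The red star moved from (10.0, 8.3) to (5.7, 10.0), a distance of √(4.3² + 1.7²) ≈ 4.6.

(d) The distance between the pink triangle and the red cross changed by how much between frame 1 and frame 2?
-1.5

Distance in frame 1: 9.3. Distance in frame 2: 7.8.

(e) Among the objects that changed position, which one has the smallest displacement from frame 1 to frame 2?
the brown hexagon

(moved 1.2)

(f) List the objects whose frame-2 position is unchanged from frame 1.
none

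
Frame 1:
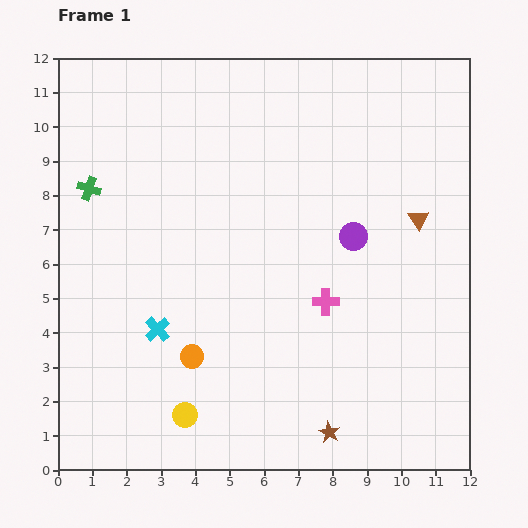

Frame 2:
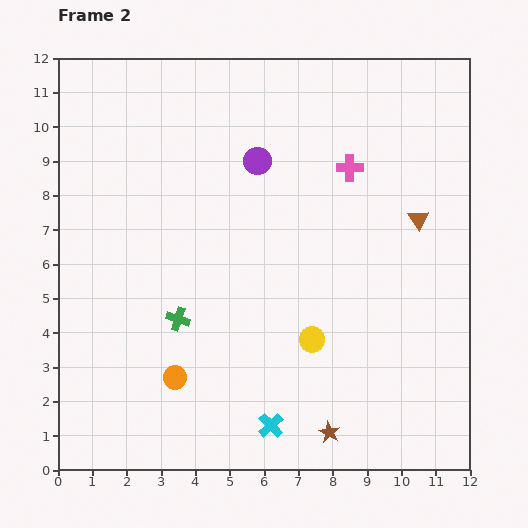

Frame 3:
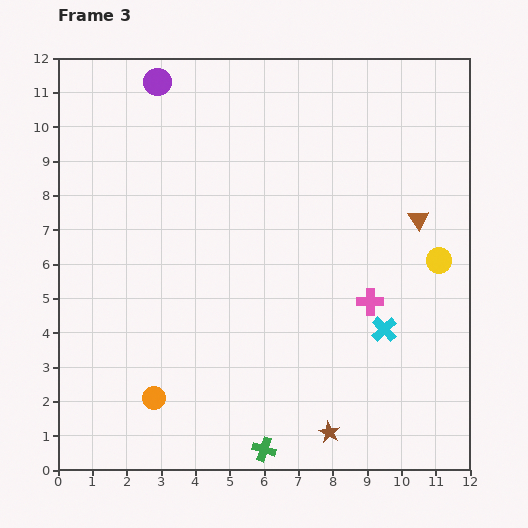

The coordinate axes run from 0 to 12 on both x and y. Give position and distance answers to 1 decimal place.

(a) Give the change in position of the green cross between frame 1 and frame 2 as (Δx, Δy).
(2.6, -3.8)

The green cross was at (0.9, 8.2) in frame 1 and (3.5, 4.4) in frame 2.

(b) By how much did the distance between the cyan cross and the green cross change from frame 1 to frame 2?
-0.5

Distance in frame 1: 4.6. Distance in frame 2: 4.1.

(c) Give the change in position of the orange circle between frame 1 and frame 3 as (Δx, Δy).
(-1.1, -1.2)

The orange circle was at (3.9, 3.3) in frame 1 and (2.8, 2.1) in frame 3.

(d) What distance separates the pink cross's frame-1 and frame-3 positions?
1.3

The pink cross moved from (7.8, 4.9) to (9.1, 4.9), a distance of √(1.3² + 0.0²) ≈ 1.3.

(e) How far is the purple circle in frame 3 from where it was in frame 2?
3.7

The purple circle moved from (5.8, 9.0) to (2.9, 11.3), a distance of √(2.9² + 2.3²) ≈ 3.7.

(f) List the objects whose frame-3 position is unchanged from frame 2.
the brown star, the brown triangle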